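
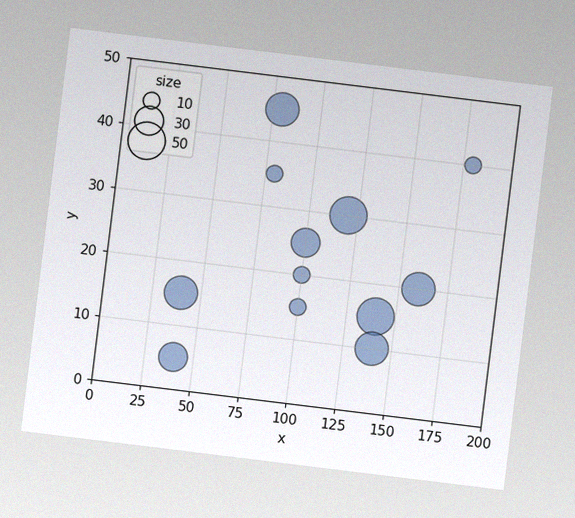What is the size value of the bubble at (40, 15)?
40

The chart is tilted about 7° clockwise, with some photo noise. Matching the bubble at (40, 15) against the size legend gives 40.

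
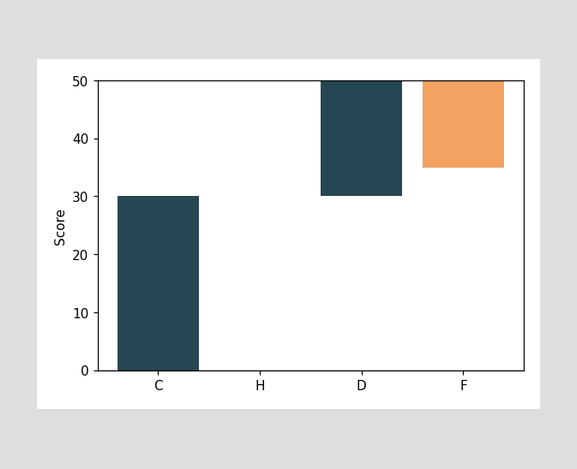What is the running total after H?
30

After H the running total reaches 30.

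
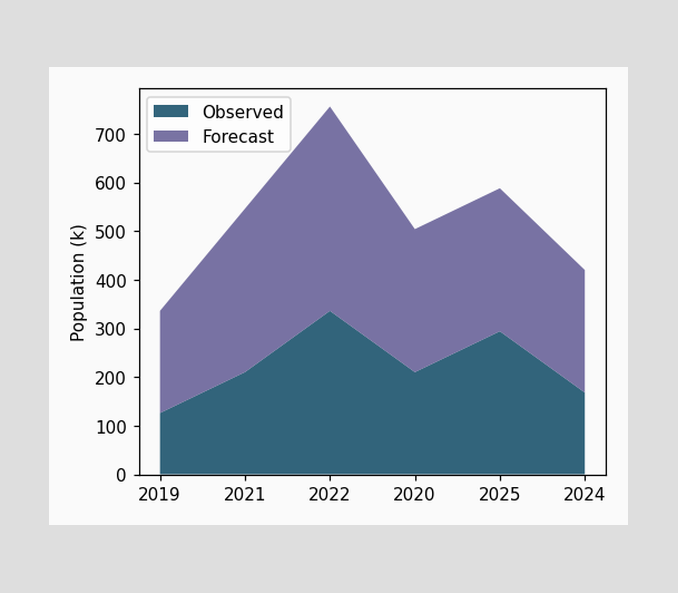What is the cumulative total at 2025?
The stacked total at 2025 reaches 588k.

588k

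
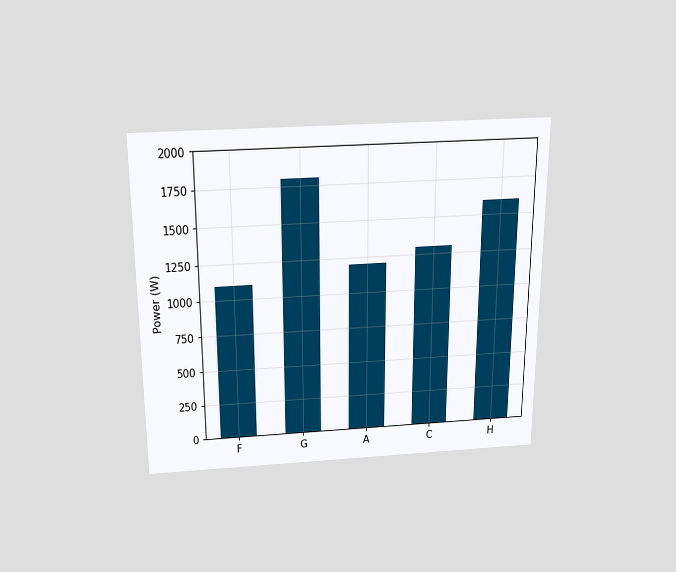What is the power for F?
1100W

The chart is viewed slightly from above. Reading along the chart's y-axis, the F bar reaches 1100W.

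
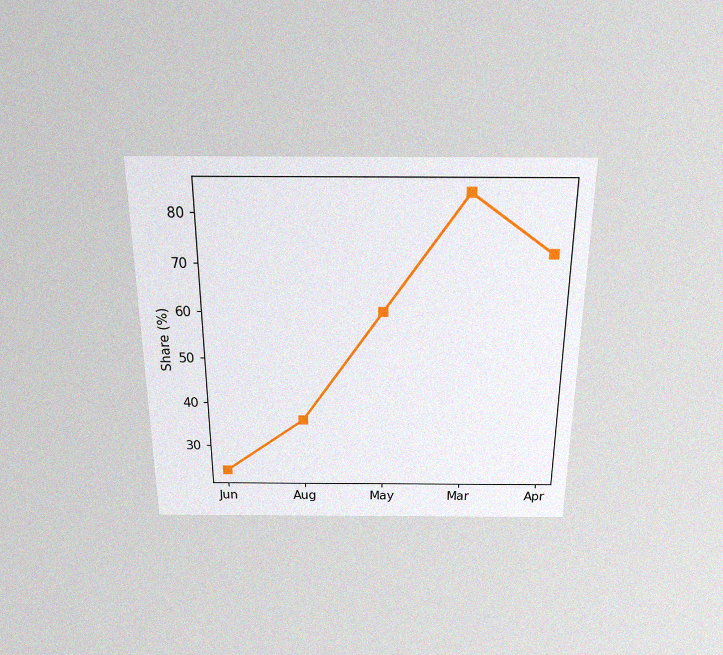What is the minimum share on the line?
24%

The chart is viewed slightly from above, with some photo noise. The lowest point is at Jun, and reading across to the y-axis gives 24%.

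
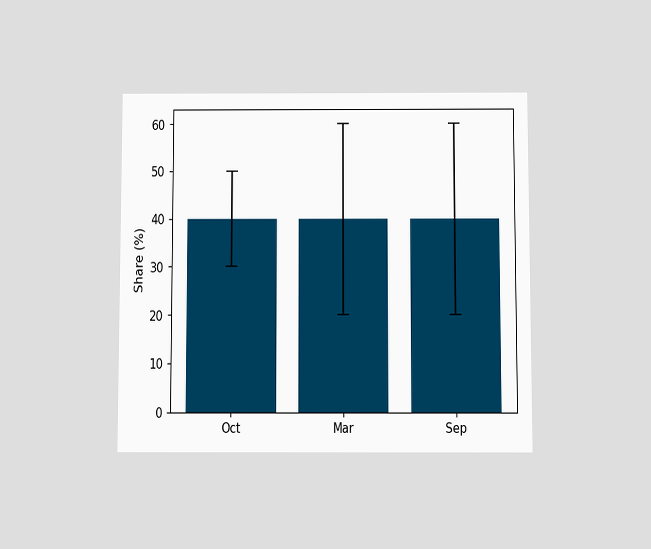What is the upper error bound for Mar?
The chart is viewed slightly from below. The Mar bar's upper whisker reaches 60%.

60%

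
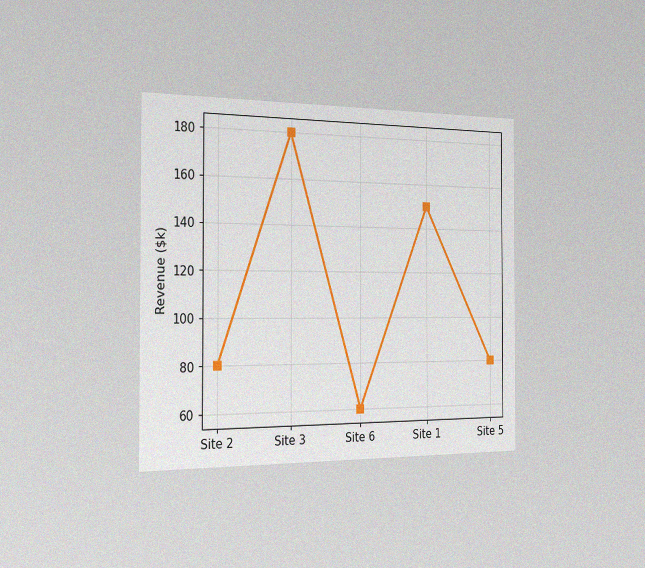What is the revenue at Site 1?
The chart is viewed slightly from the left, with some photo noise. At Site 1, the line is at $150k.

$150k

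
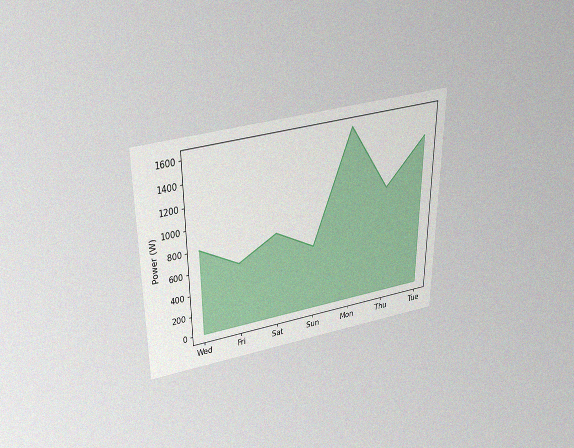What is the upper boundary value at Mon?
The chart is viewed slightly from above, with some photo noise. At Mon the upper boundary is at 1600W.

1600W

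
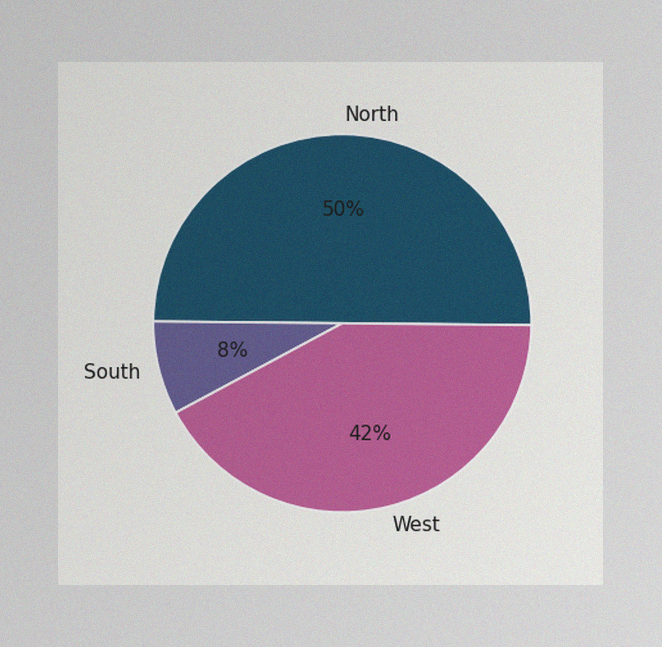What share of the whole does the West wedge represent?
The image has some photo noise and uneven lighting. The West slice takes up 42% of the pie.

42%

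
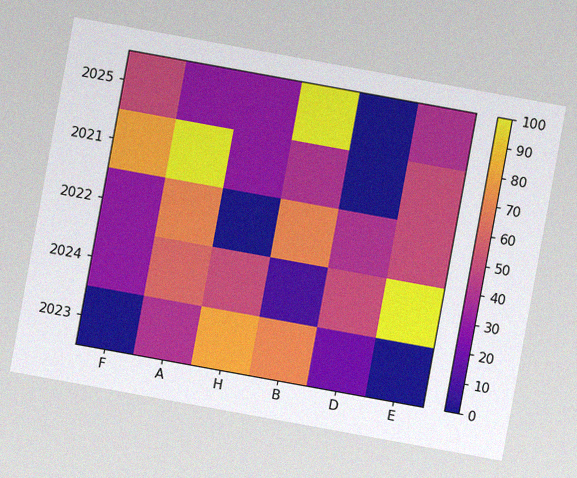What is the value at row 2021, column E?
50

The chart is tilted about 10° clockwise, with some photo noise. Matching cell (2021, E) against the colorbar gives 50.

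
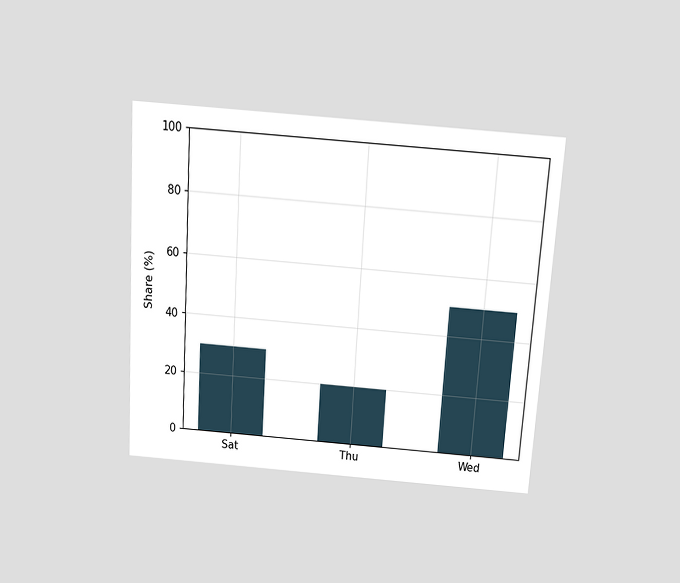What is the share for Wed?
50%

The chart is tilted about 4° clockwise and viewed slightly from above. Reading along the chart's y-axis, the Wed bar reaches 50%.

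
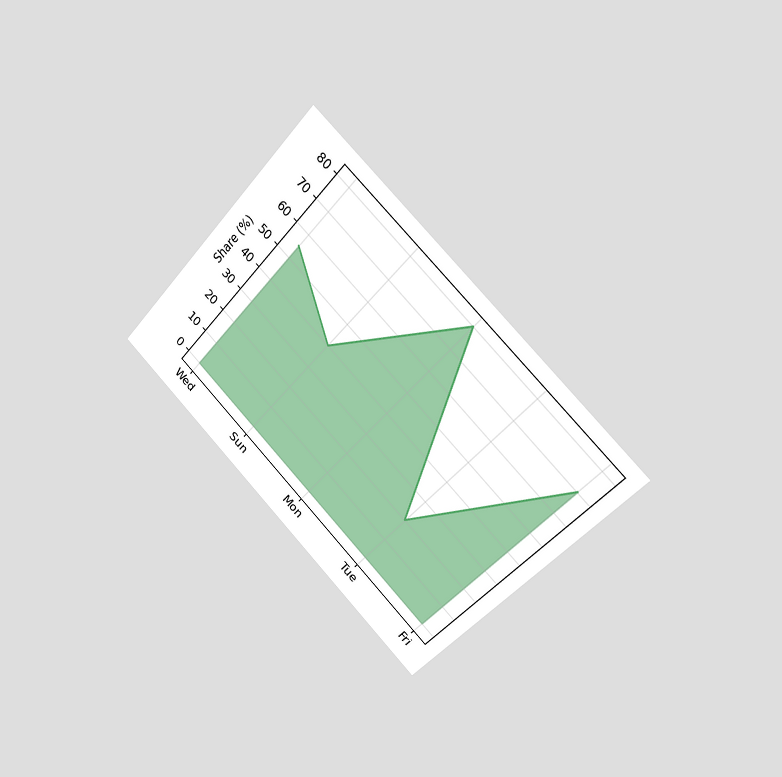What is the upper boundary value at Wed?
55%

The chart is tilted about 43° clockwise and viewed slightly from the right. At Wed the upper boundary is at 55%.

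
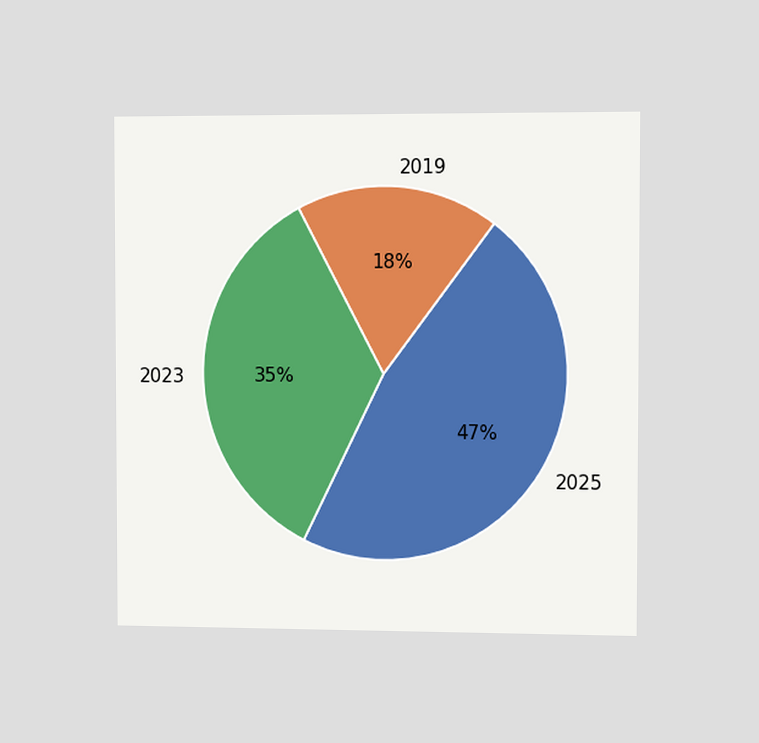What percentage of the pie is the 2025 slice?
The chart is viewed slightly from the right. The 2025 slice takes up 47% of the pie.

47%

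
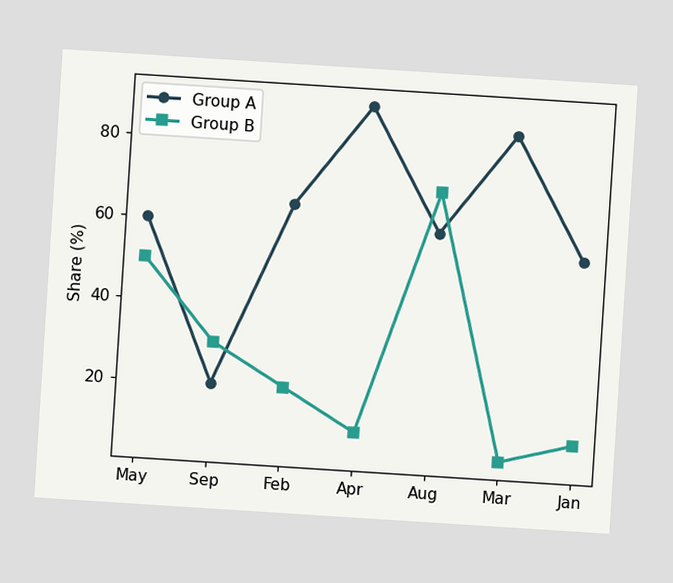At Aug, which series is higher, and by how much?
The chart is tilted about 4° clockwise. At Aug, Group B sits above the other line by 10%.

Group B, by 10%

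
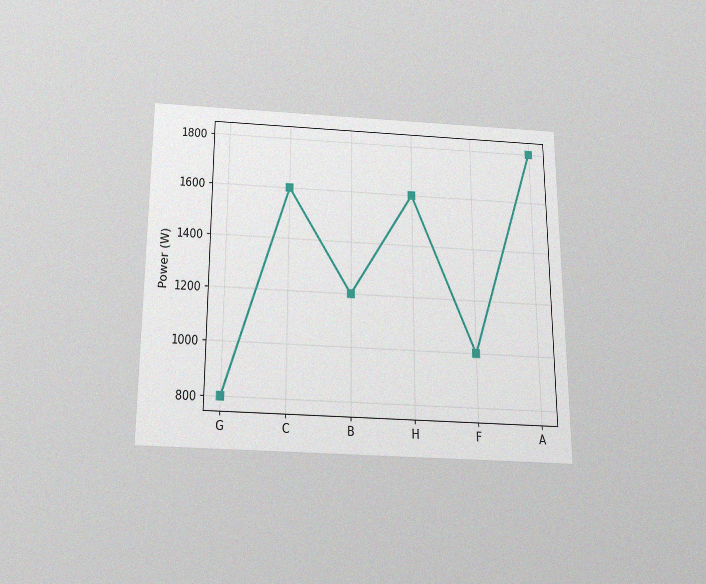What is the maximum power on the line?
1800W

The chart is viewed slightly from below, with some photo noise. The highest point is at A, and reading across to the y-axis gives 1800W.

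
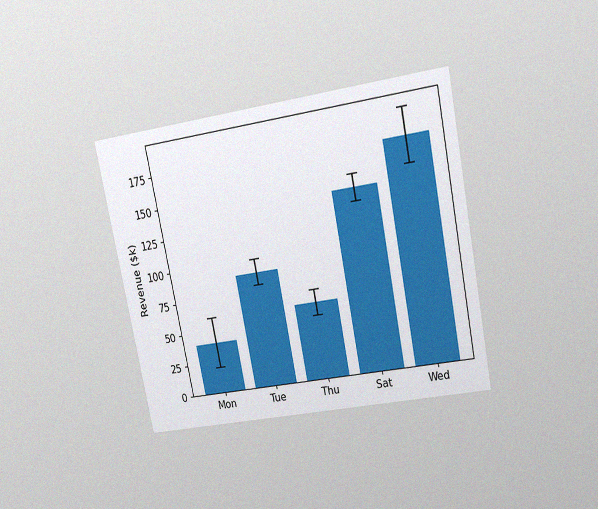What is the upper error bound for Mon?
$60k

The chart is tilted about 11° counter-clockwise and viewed at a slight angle, with some photo noise. The Mon bar's upper whisker reaches $60k.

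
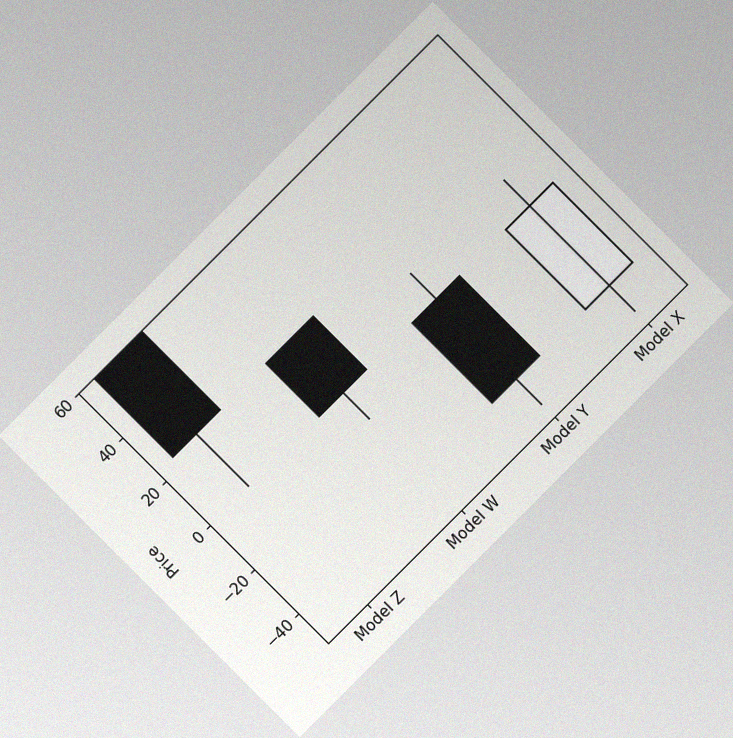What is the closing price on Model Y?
-36

The chart is tilted about 45° counter-clockwise, with some photo noise. The Model Y candle closes at -36.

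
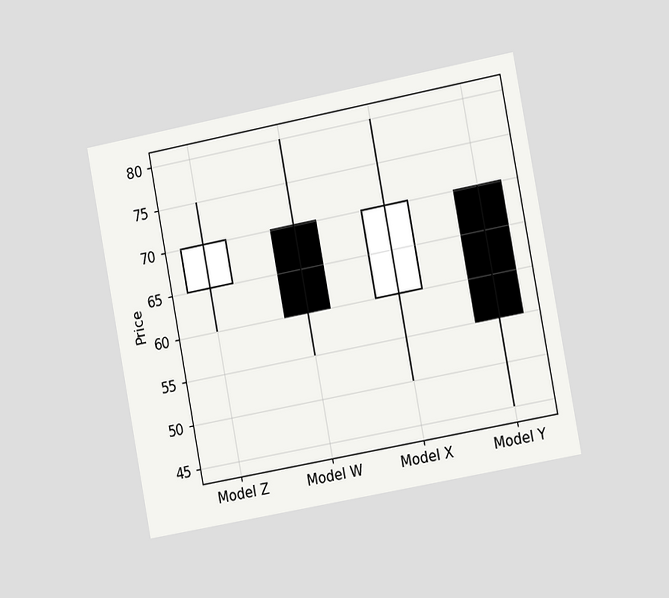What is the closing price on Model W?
The chart is tilted about 11° counter-clockwise and viewed slightly from the right. The Model W candle closes at 60.

60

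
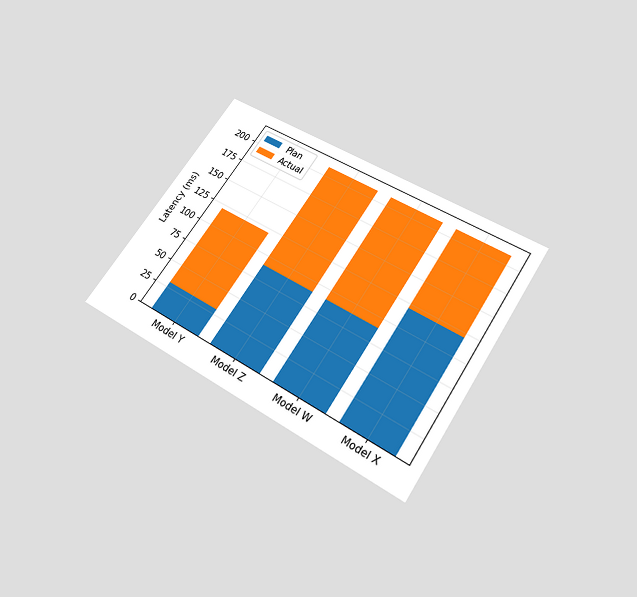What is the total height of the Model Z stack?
The chart is tilted about 33° clockwise and viewed slightly from below. The Model Z stack's top reaches 210ms on the y-axis.

210ms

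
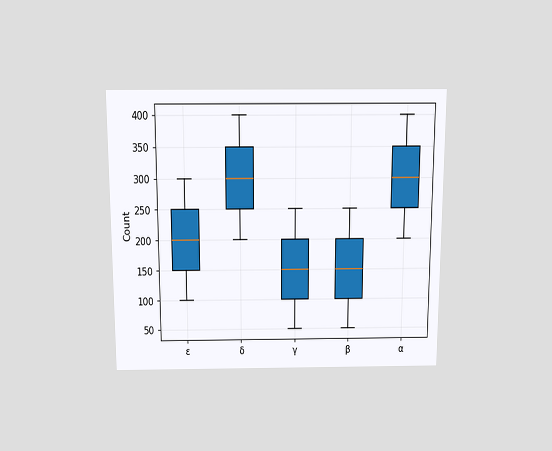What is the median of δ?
300

The chart is viewed slightly from above. The median line in the δ box sits at 300.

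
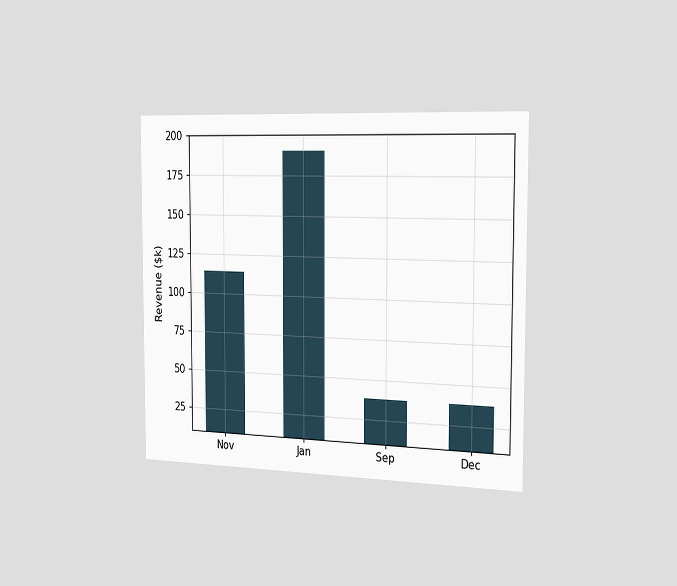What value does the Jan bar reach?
$190k

The chart is viewed slightly from the right. Reading along the chart's y-axis, the Jan bar reaches $190k.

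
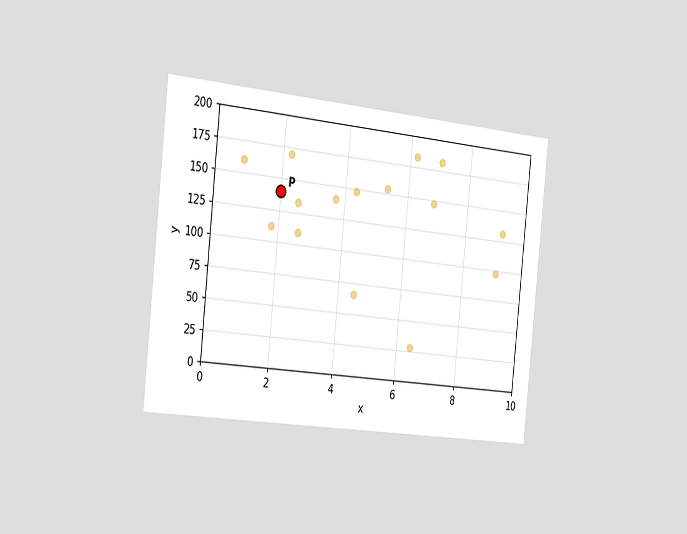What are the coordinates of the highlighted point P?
(2, 140)

The chart is tilted about 6° clockwise and viewed slightly from the left. Following the gridlines from P to each axis, P sits at (2, 140).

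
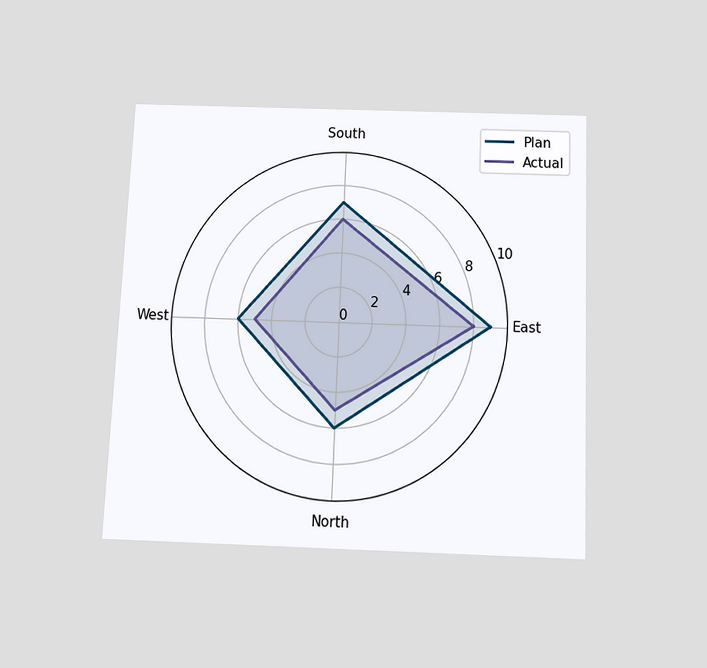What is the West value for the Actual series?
The chart is tilted about 2° clockwise and viewed slightly from below. On the West axis, Actual reaches 5.

5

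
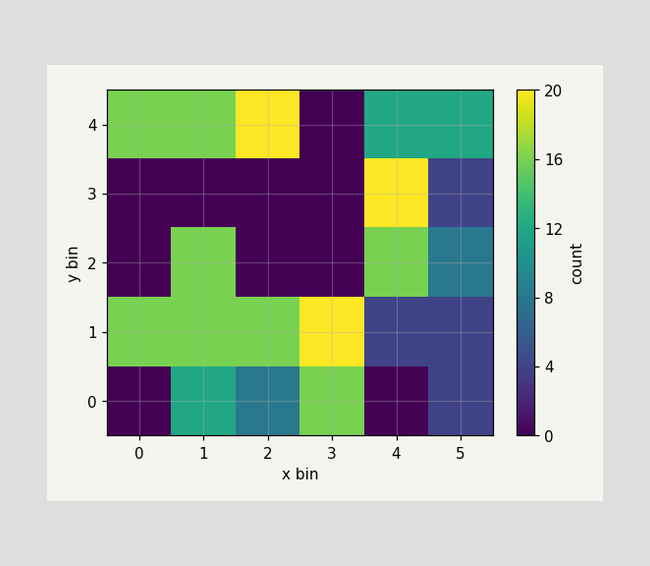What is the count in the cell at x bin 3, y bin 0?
Matching the cell (3, 0) against the colorbar gives 16.

16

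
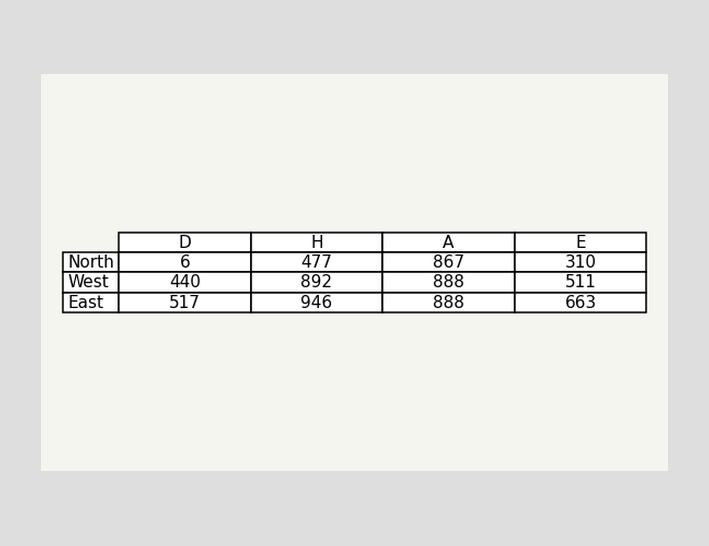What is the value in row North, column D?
6

The (North, D) cell reads 6.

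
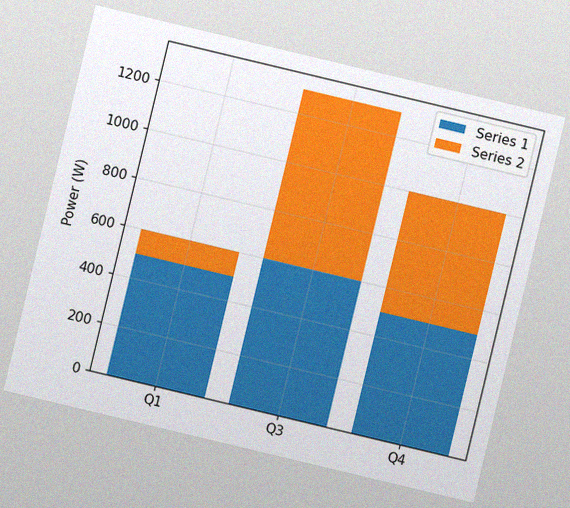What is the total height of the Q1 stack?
The chart is tilted about 13° clockwise, with some photo noise. The Q1 stack's top reaches 600W on the y-axis.

600W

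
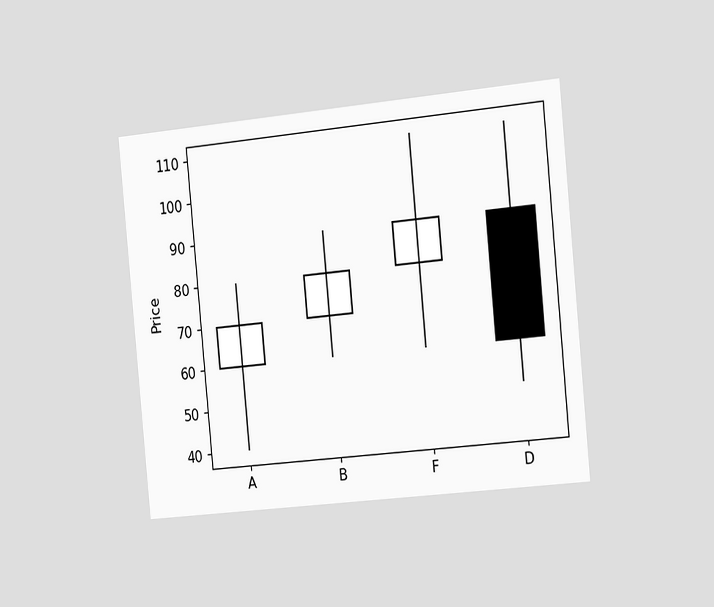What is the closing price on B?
The chart is tilted about 5° counter-clockwise and viewed slightly from the right. The B candle closes at 80.

80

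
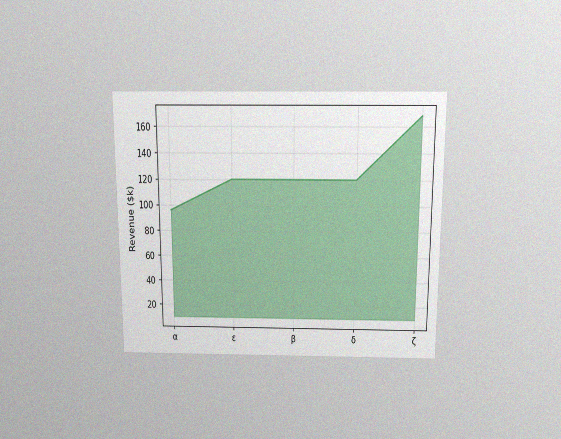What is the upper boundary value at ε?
The chart is viewed slightly from above, with some photo noise. At ε the upper boundary is at $120k.

$120k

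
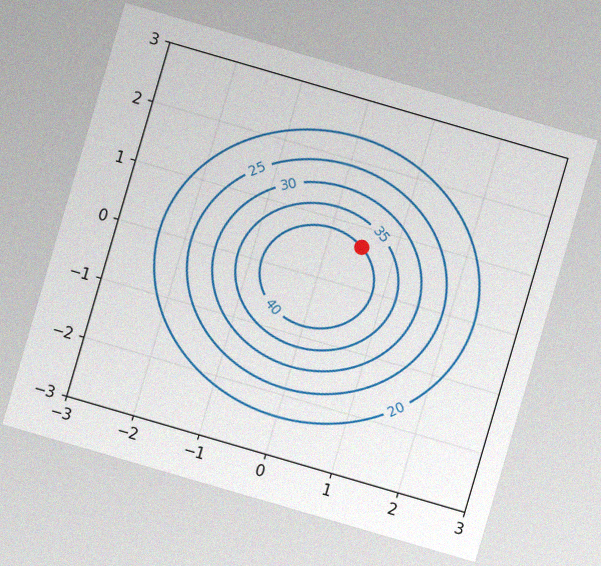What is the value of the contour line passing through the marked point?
The chart is tilted about 16° clockwise, with some photo noise. The marked point sits on the contour labelled 40.

40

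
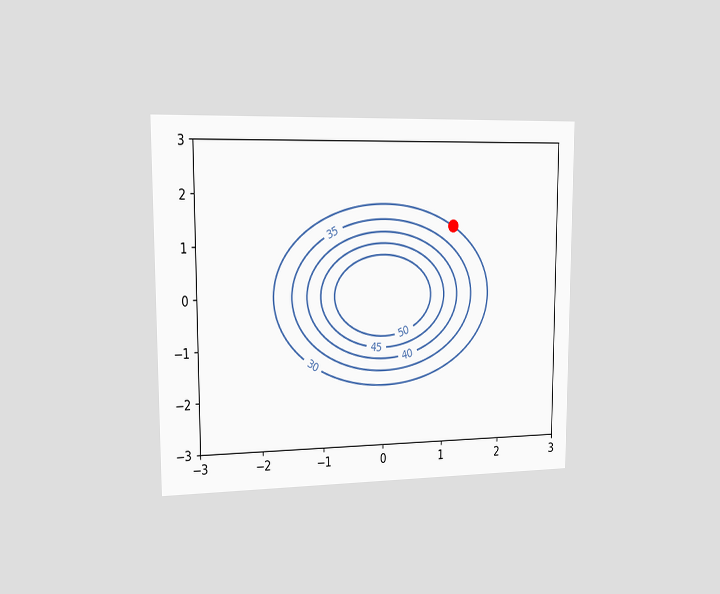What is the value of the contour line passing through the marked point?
The chart is viewed slightly from the left. The marked point sits on the contour labelled 30.

30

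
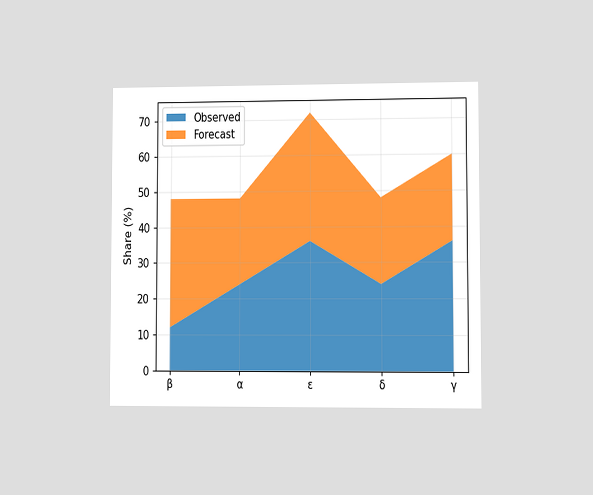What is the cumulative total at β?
48%

The chart is viewed at a slight angle. The stacked total at β reaches 48%.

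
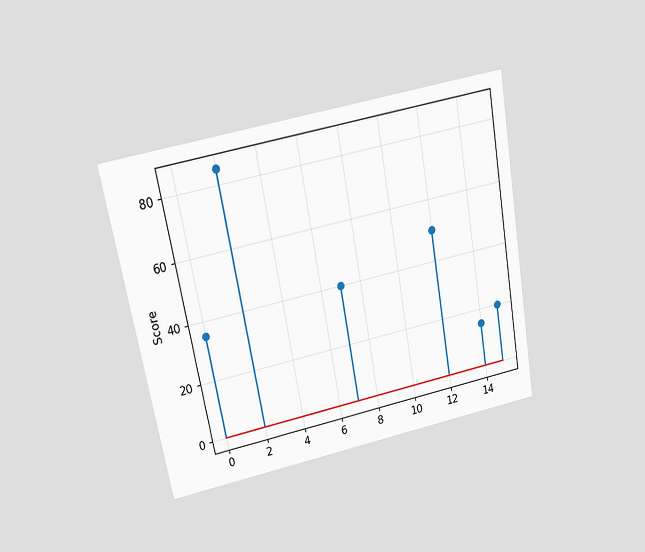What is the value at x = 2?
The chart is tilted about 10° counter-clockwise and viewed slightly from above. The stem at x=2 reaches 85.

85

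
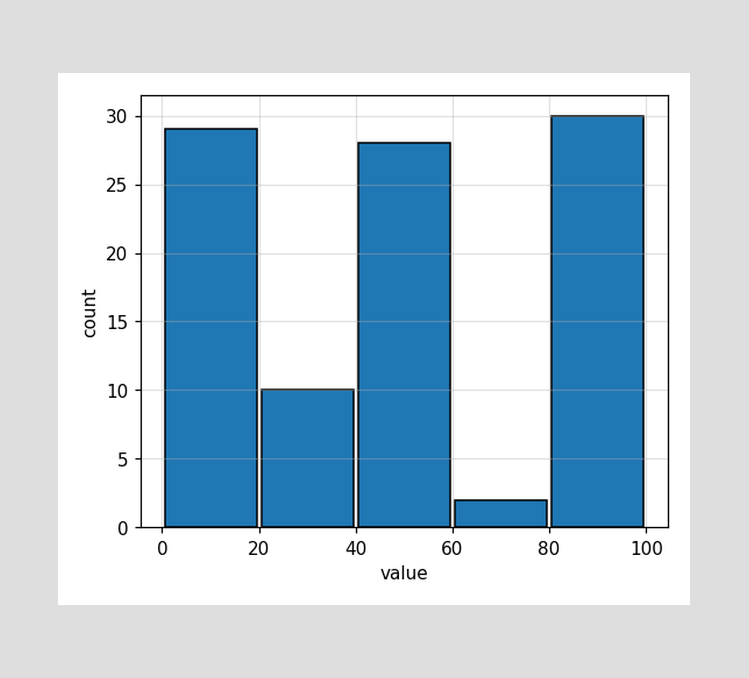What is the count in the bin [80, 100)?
30

The [80, 100) bin has height 30.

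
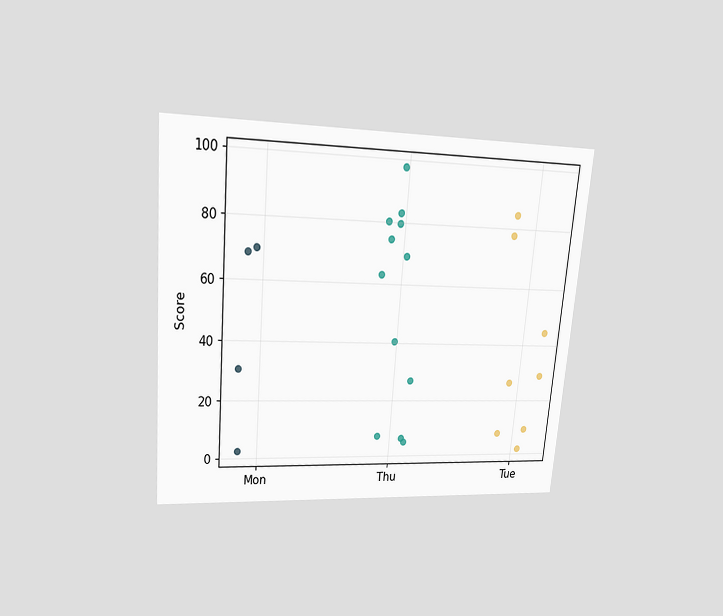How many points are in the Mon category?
4

The chart is tilted about 5° clockwise and viewed at a slight angle. Counting the markers in the Mon column gives 4.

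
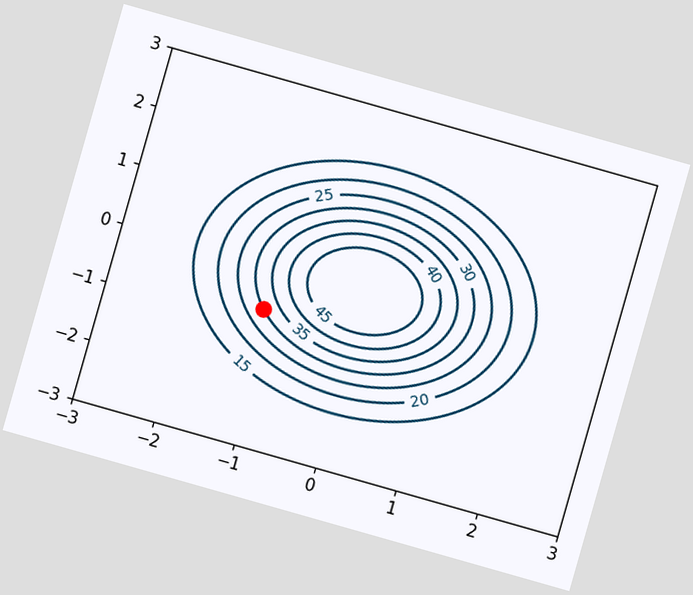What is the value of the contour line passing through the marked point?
30

The chart is tilted about 16° clockwise. The marked point sits on the contour labelled 30.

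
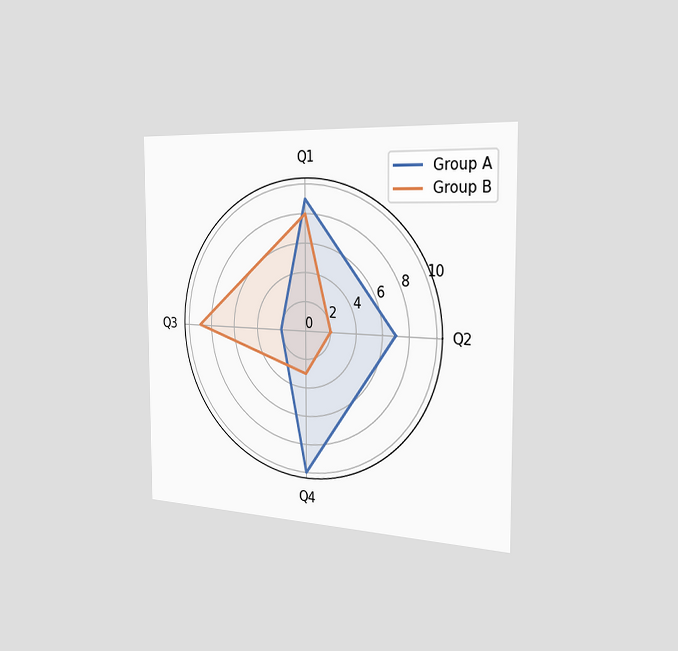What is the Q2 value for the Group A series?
The chart is viewed slightly from the right. On the Q2 axis, Group A reaches 7.

7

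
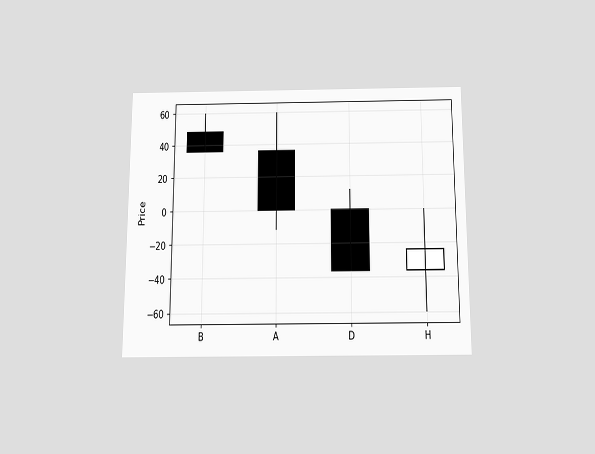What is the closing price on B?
The chart is viewed slightly from below. The B candle closes at 36.

36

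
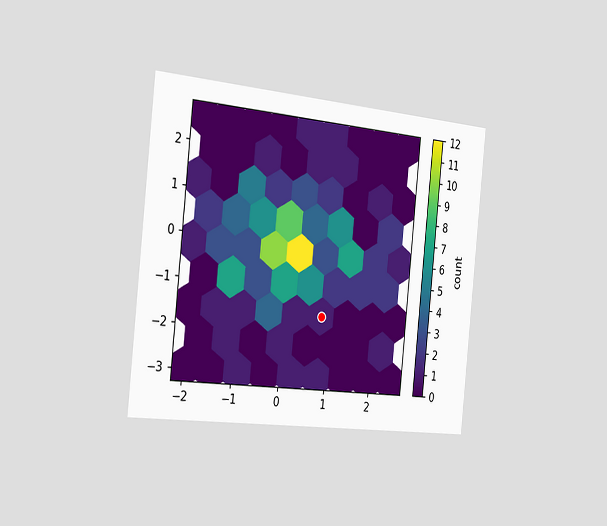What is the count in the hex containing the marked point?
The chart is tilted about 6° clockwise and viewed slightly from the left. The marked hex reads 1 on the colorbar.

1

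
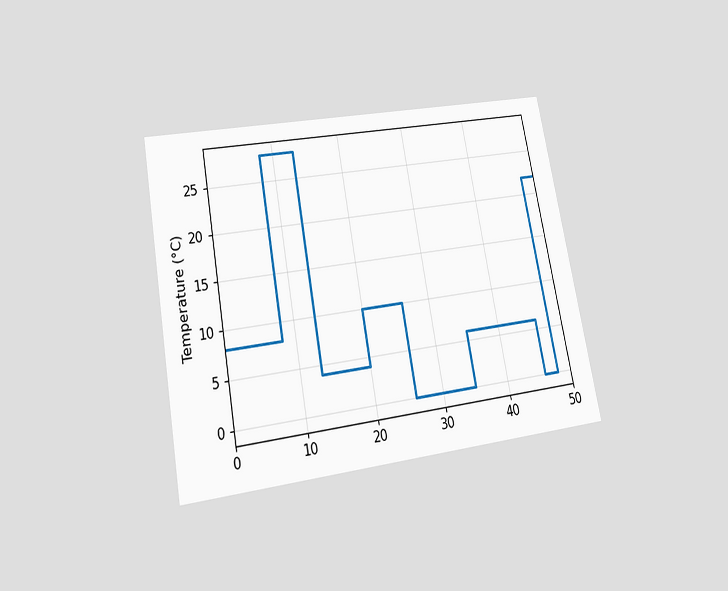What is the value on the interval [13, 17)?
The chart is tilted about 10° counter-clockwise and viewed slightly from below. On [13, 17) the step sits at 4°C.

4°C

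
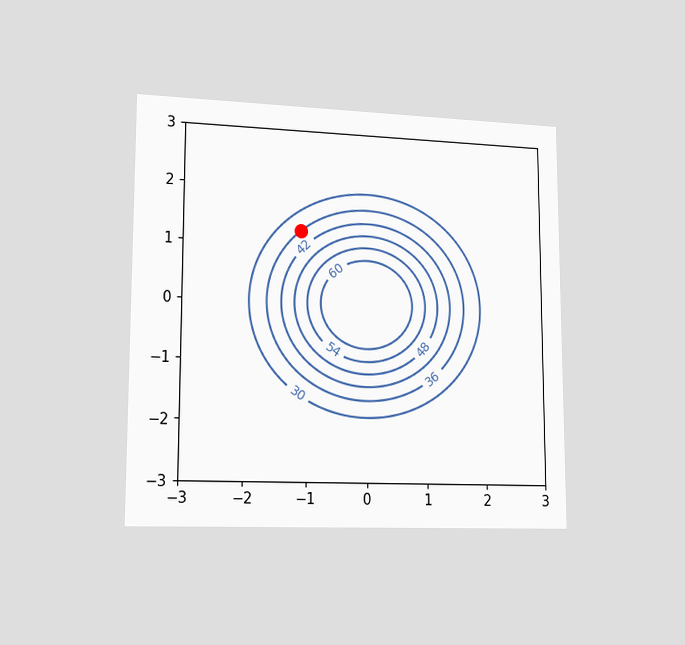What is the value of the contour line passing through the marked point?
The chart is viewed slightly from the left. The marked point sits on the contour labelled 36.

36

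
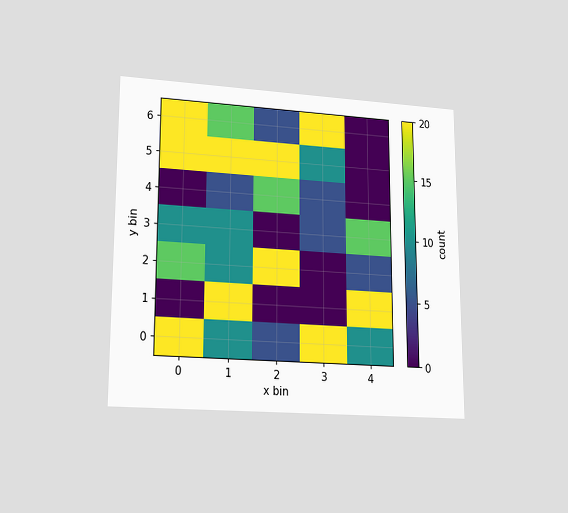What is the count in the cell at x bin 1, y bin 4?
The chart is viewed at a slight angle. Matching the cell (1, 4) against the colorbar gives 5.

5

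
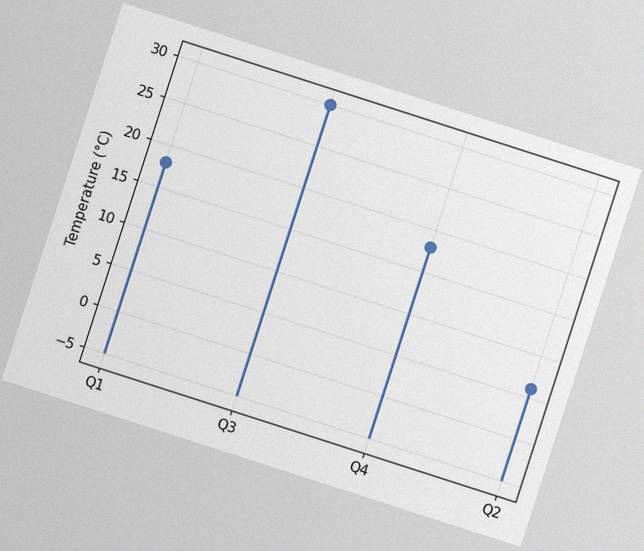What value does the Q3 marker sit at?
The chart is tilted about 18° clockwise, with some photo noise. The Q3 marker sits at 30°C.

30°C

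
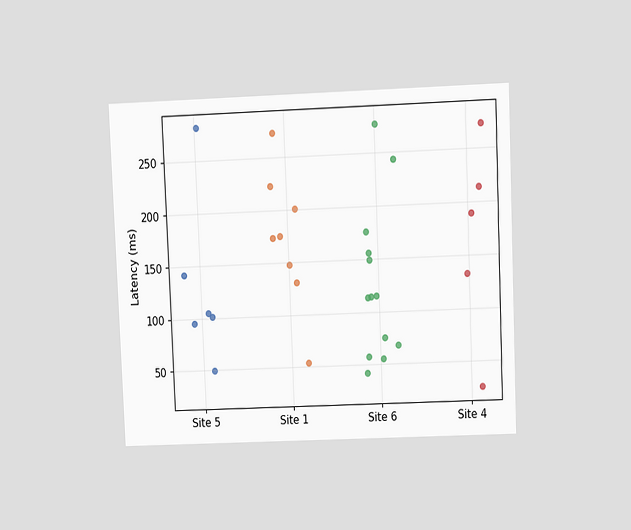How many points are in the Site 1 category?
8

The chart is tilted about 2° counter-clockwise and viewed at a slight angle. Counting the markers in the Site 1 column gives 8.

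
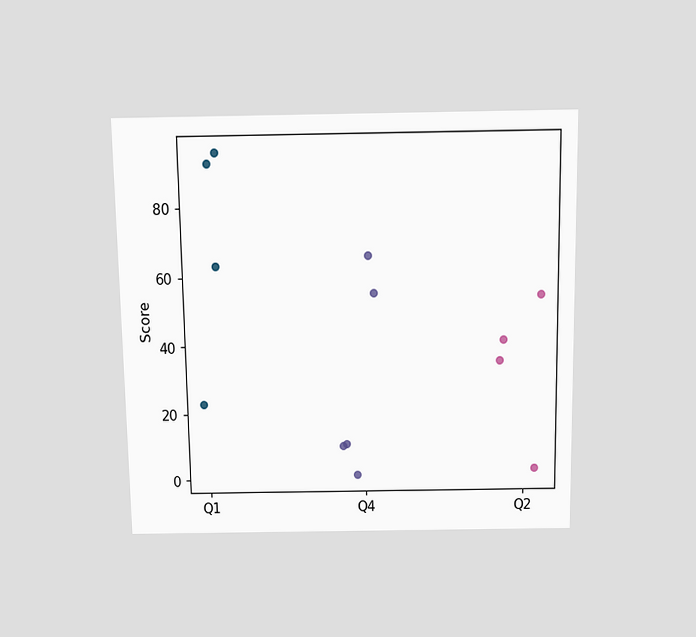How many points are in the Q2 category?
The chart is viewed slightly from above. Counting the markers in the Q2 column gives 4.

4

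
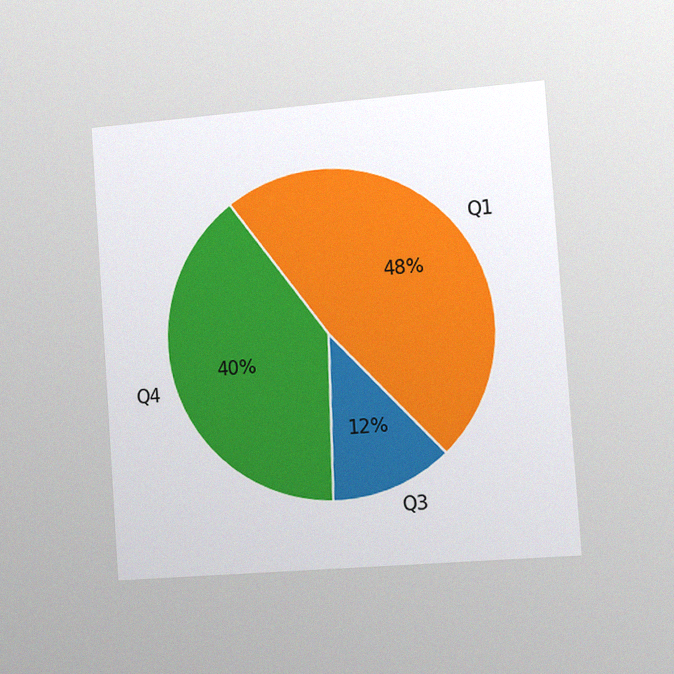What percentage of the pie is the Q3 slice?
The chart is tilted about 4° counter-clockwise and viewed slightly from the right, with some photo noise. The Q3 slice takes up 12% of the pie.

12%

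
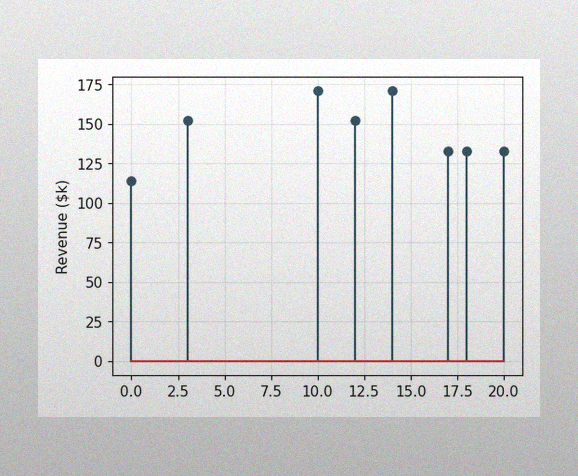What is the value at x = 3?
The image has some photo noise and uneven lighting. The stem at x=3 reaches $152k.

$152k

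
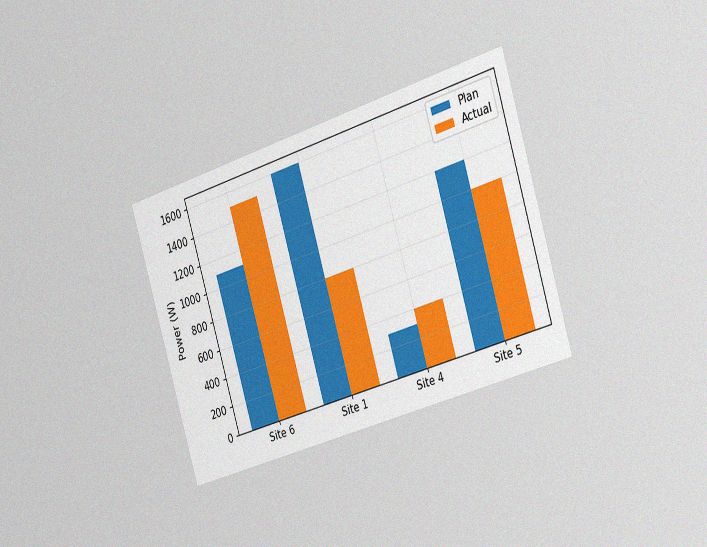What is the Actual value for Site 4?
400W

The chart is tilted about 17° counter-clockwise and viewed slightly from the right, with some photo noise. The Actual bar at Site 4 reaches 400W on the y-axis.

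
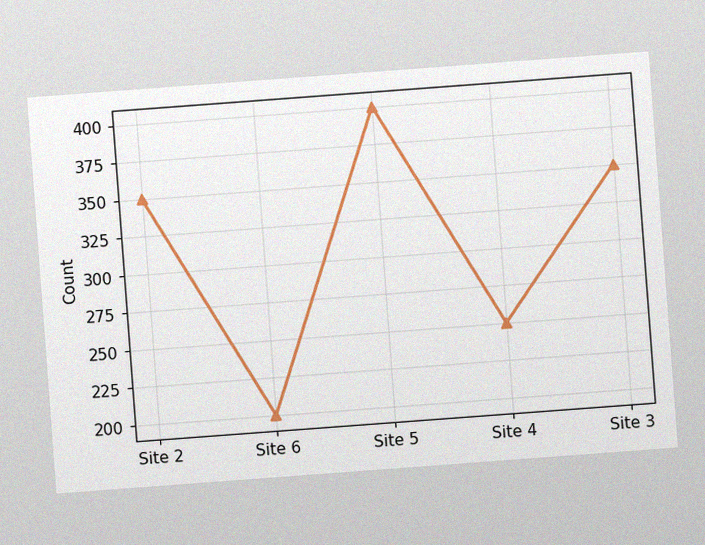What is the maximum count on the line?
400

The chart is tilted about 4° counter-clockwise, with some photo noise. The highest point is at Site 5, and reading across to the y-axis gives 400.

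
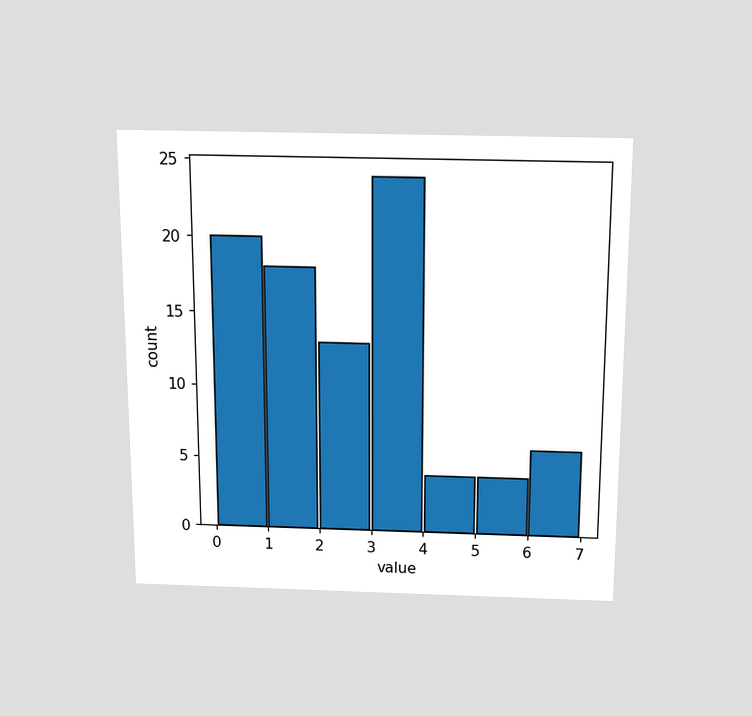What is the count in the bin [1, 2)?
18

The chart is viewed slightly from above. The [1, 2) bin has height 18.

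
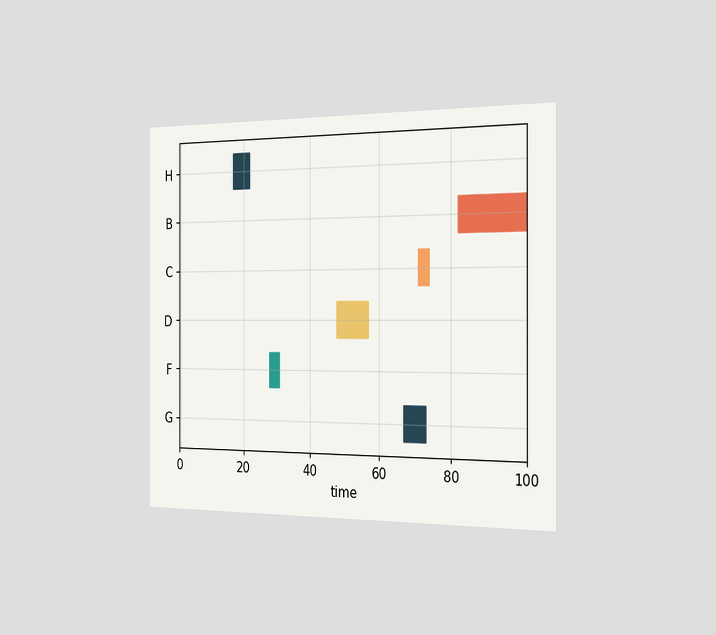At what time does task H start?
The chart is viewed slightly from the right. The H bar begins at t=17.

17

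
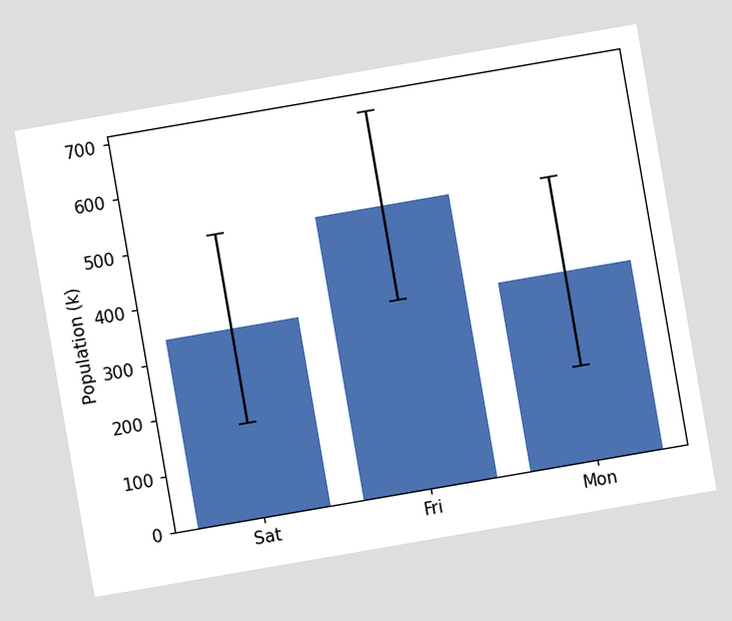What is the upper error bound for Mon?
The chart is tilted about 10° counter-clockwise. The Mon bar's upper whisker reaches 510k.

510k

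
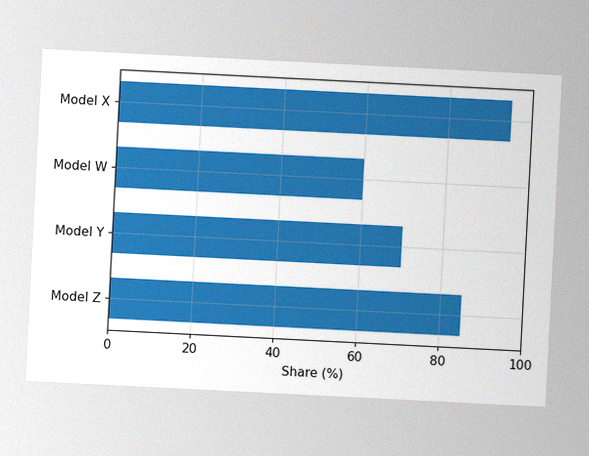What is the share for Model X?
95%

The chart is tilted about 3° clockwise, with some photo noise. Reading along the chart's x-axis, the Model X bar reaches 95%.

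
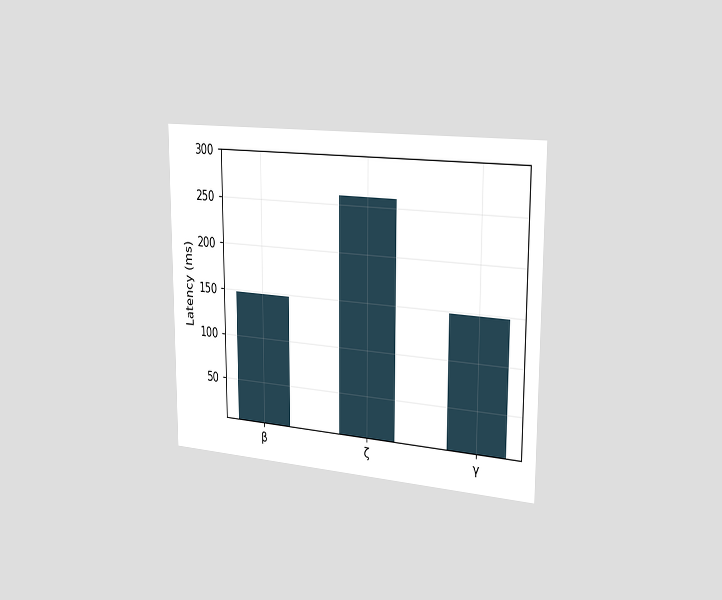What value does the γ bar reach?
148ms

The chart is viewed slightly from the right. Reading along the chart's y-axis, the γ bar reaches 148ms.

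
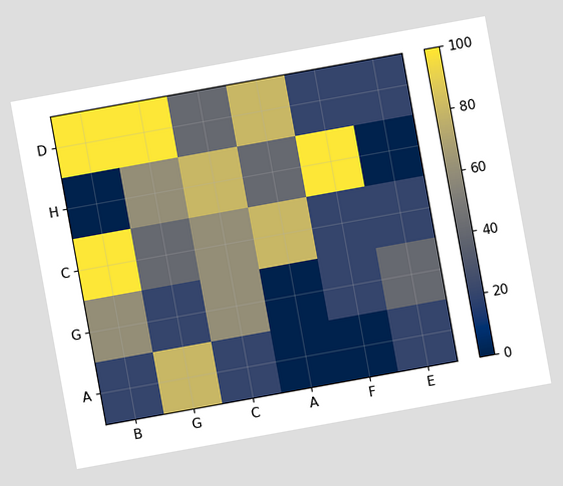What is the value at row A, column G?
80

The chart is tilted about 10° counter-clockwise. Matching cell (A, G) against the colorbar gives 80.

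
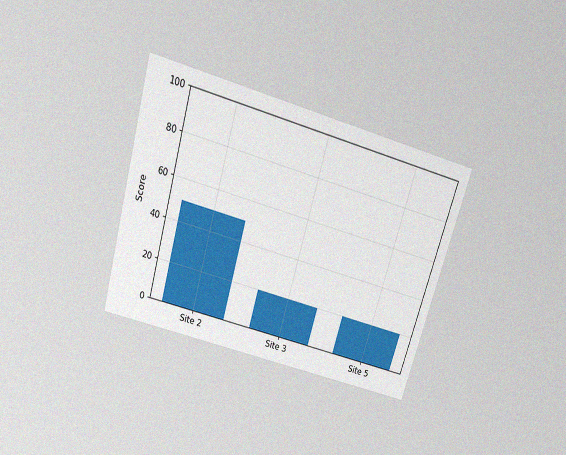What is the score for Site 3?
20

The chart is tilted about 16° clockwise and viewed slightly from above, with some photo noise. Reading along the chart's y-axis, the Site 3 bar reaches 20.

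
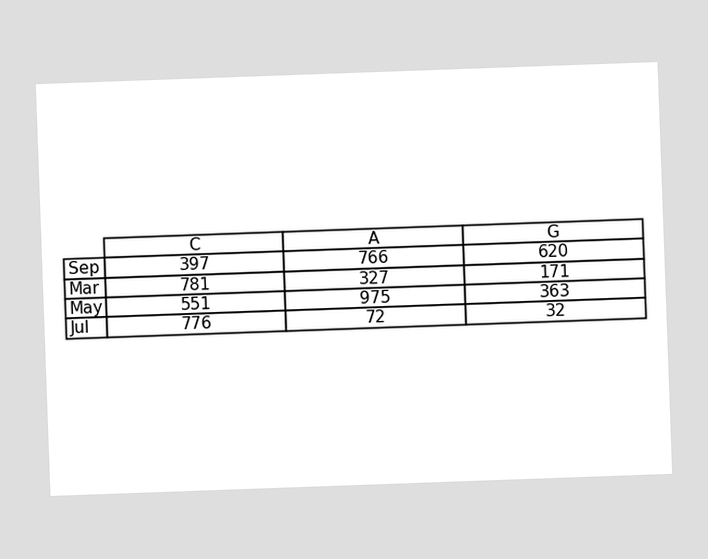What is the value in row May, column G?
363

The chart is tilted about 2° counter-clockwise. The (May, G) cell reads 363.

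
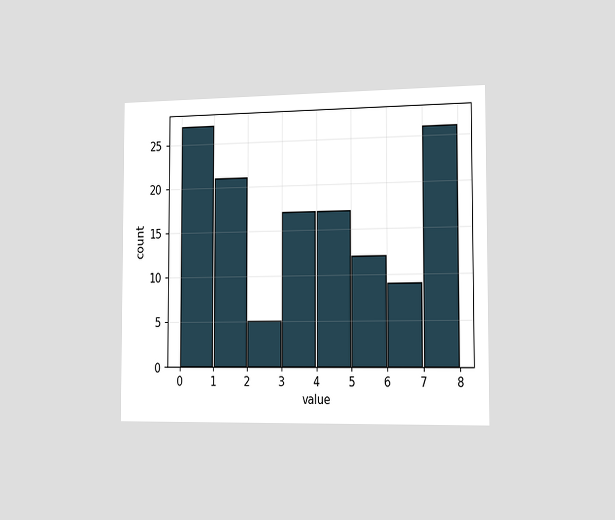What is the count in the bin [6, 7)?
9

The chart is viewed slightly from the right. The [6, 7) bin has height 9.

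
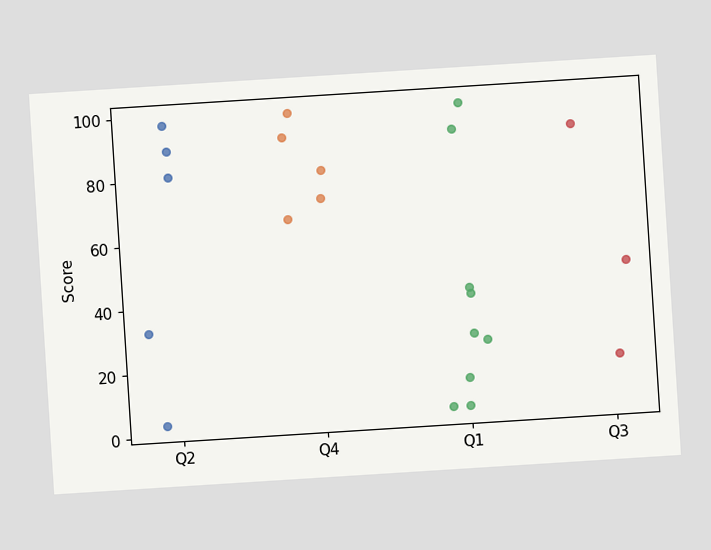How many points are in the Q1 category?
9

The chart is tilted about 4° counter-clockwise. Counting the markers in the Q1 column gives 9.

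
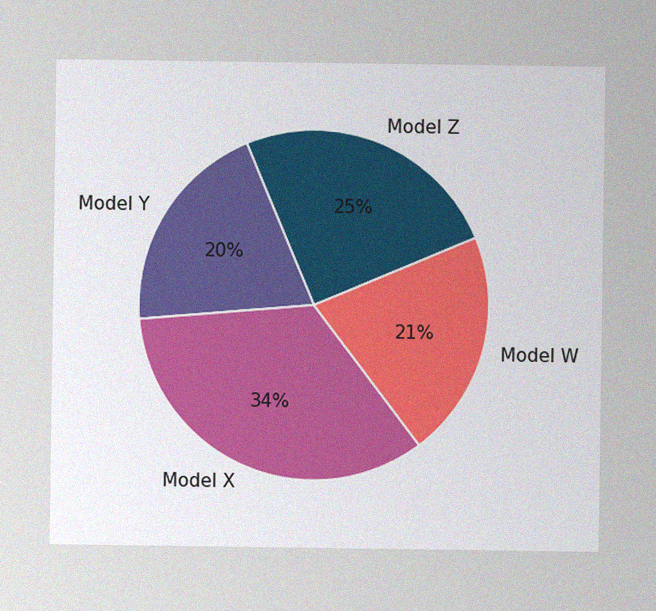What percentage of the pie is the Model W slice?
21%

The image has some photo noise and uneven lighting. The Model W slice takes up 21% of the pie.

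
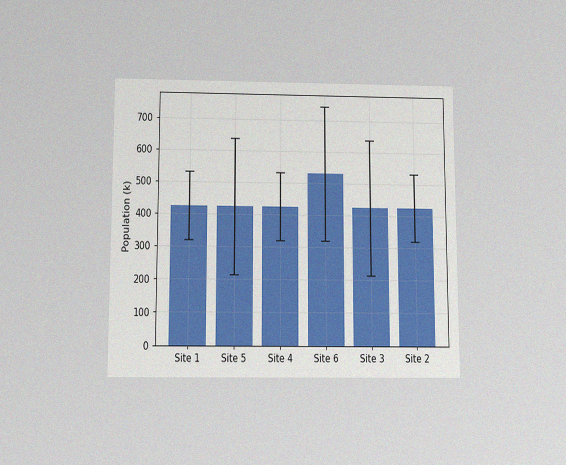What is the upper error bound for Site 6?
742k

The chart is viewed slightly from below, with some photo noise. The Site 6 bar's upper whisker reaches 742k.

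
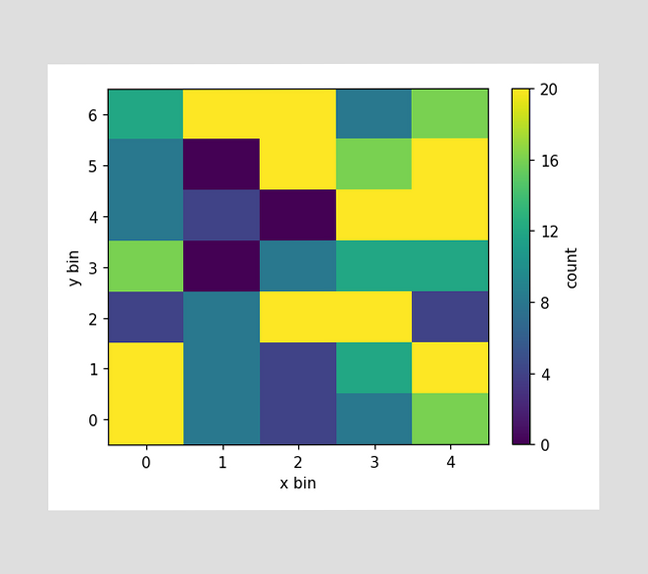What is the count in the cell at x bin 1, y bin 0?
Matching the cell (1, 0) against the colorbar gives 8.

8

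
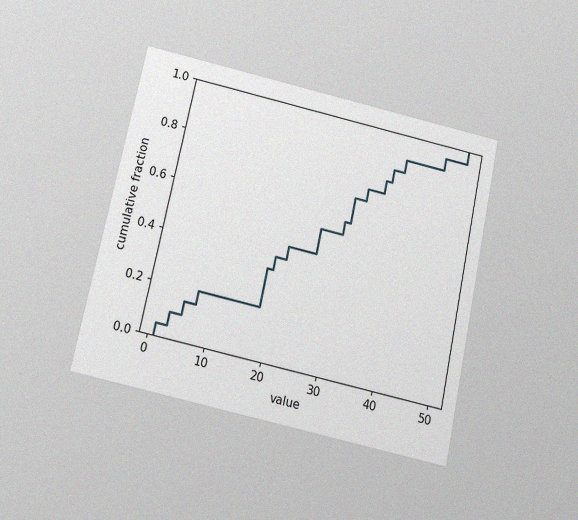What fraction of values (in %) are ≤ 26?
The chart is tilted about 12° clockwise and viewed slightly from below, with some photo noise. At x=26 the ECDF step is at 55%.

55%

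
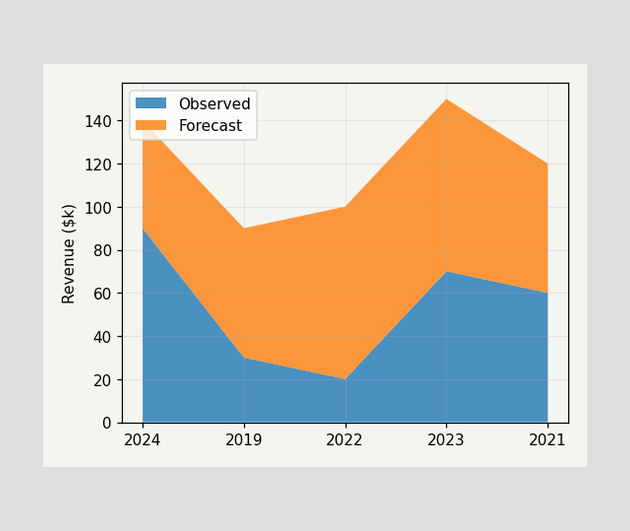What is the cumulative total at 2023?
The stacked total at 2023 reaches $150k.

$150k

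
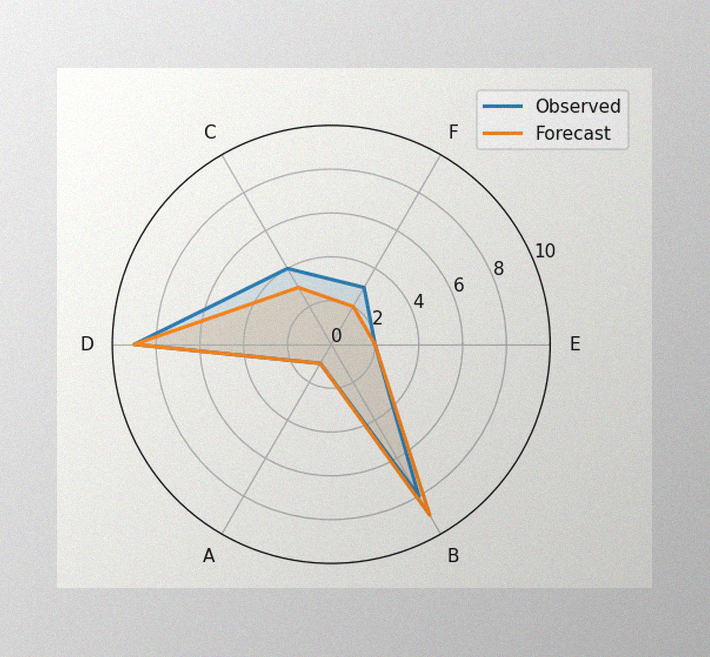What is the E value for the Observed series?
The image has some photo noise and uneven lighting. On the E axis, Observed reaches 2.

2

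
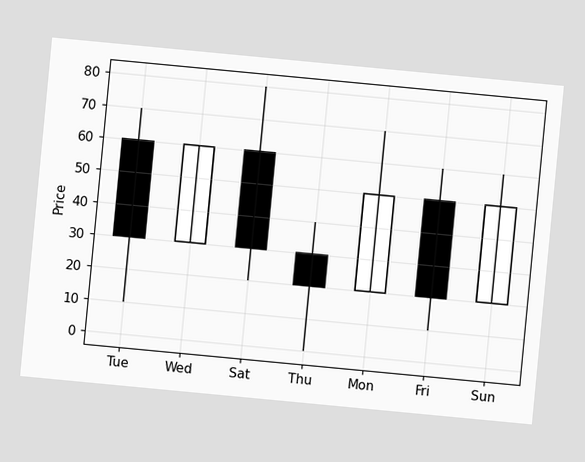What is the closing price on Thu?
The chart is tilted about 5° clockwise. The Thu candle closes at 20.

20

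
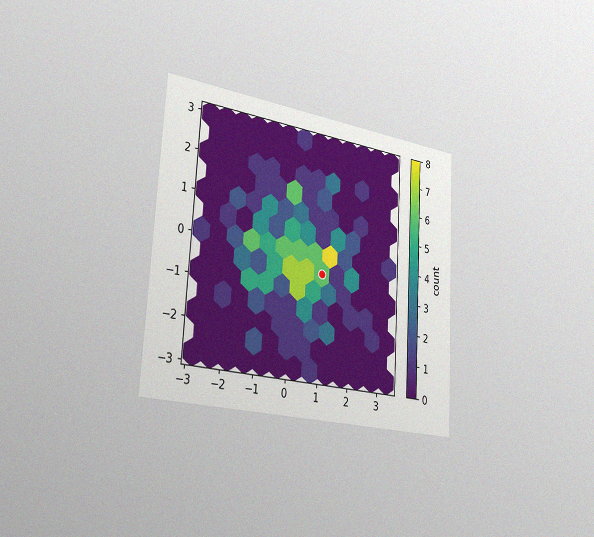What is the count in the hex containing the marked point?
6

The chart is tilted about 3° clockwise and viewed slightly from the left, with some photo noise. The marked hex reads 6 on the colorbar.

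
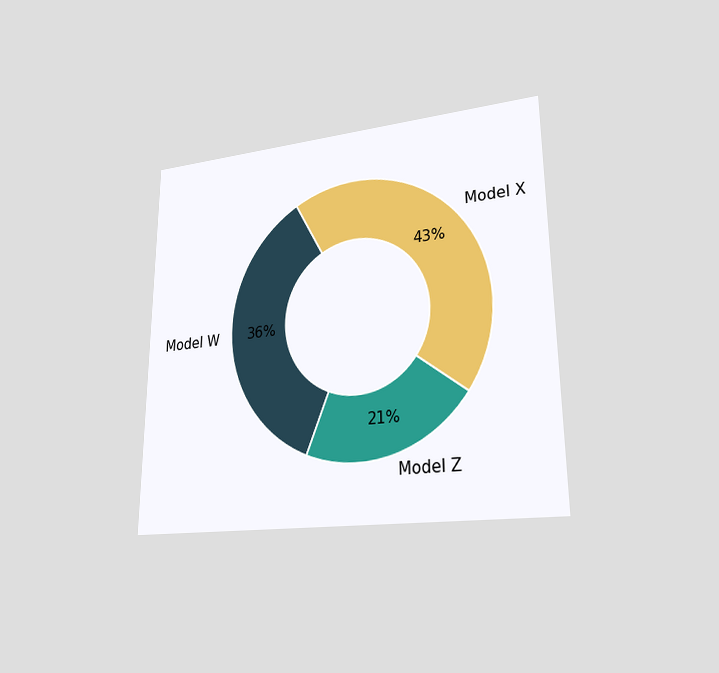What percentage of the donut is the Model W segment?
The chart is viewed at a slight angle. The Model W segment takes up 36% of the ring.

36%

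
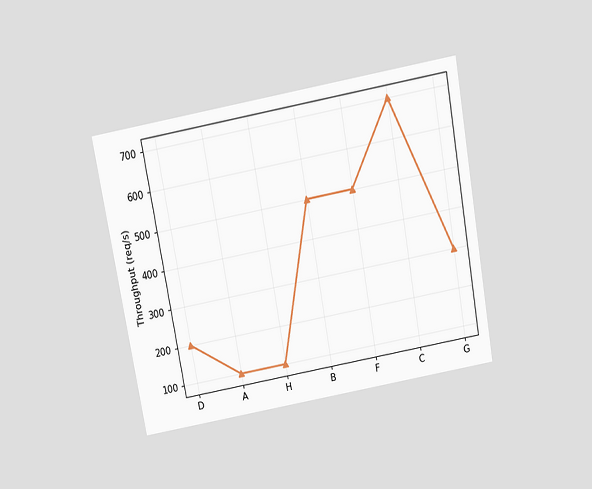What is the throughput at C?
700req/s

The chart is tilted about 10° counter-clockwise and viewed slightly from above. At C, the line is at 700req/s.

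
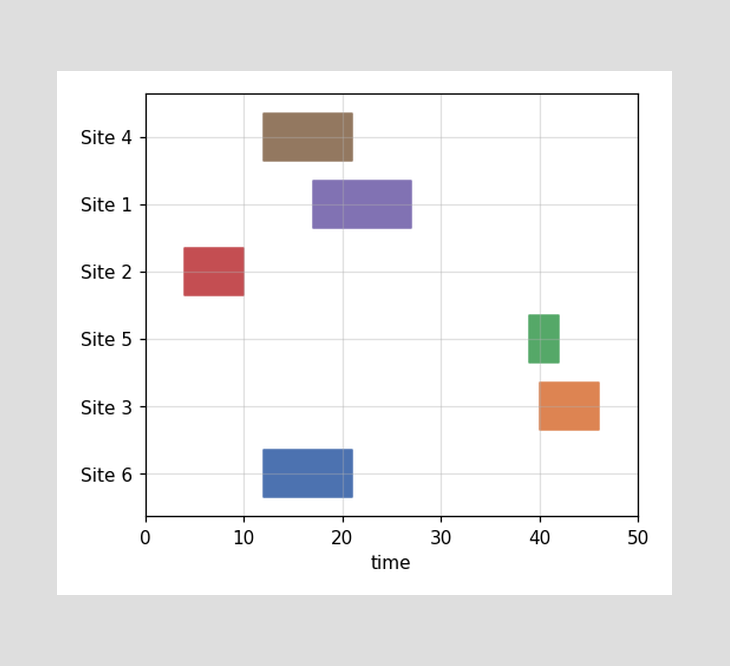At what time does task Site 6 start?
12

The Site 6 bar begins at t=12.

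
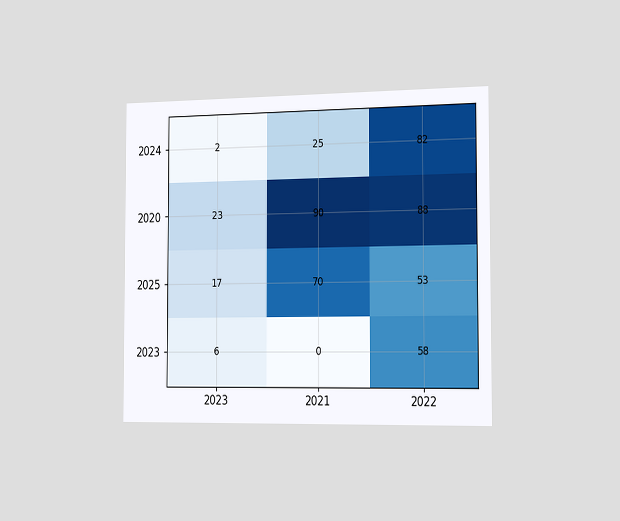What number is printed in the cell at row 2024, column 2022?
The chart is viewed slightly from the right. The (2024, 2022) cell reads 82.

82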